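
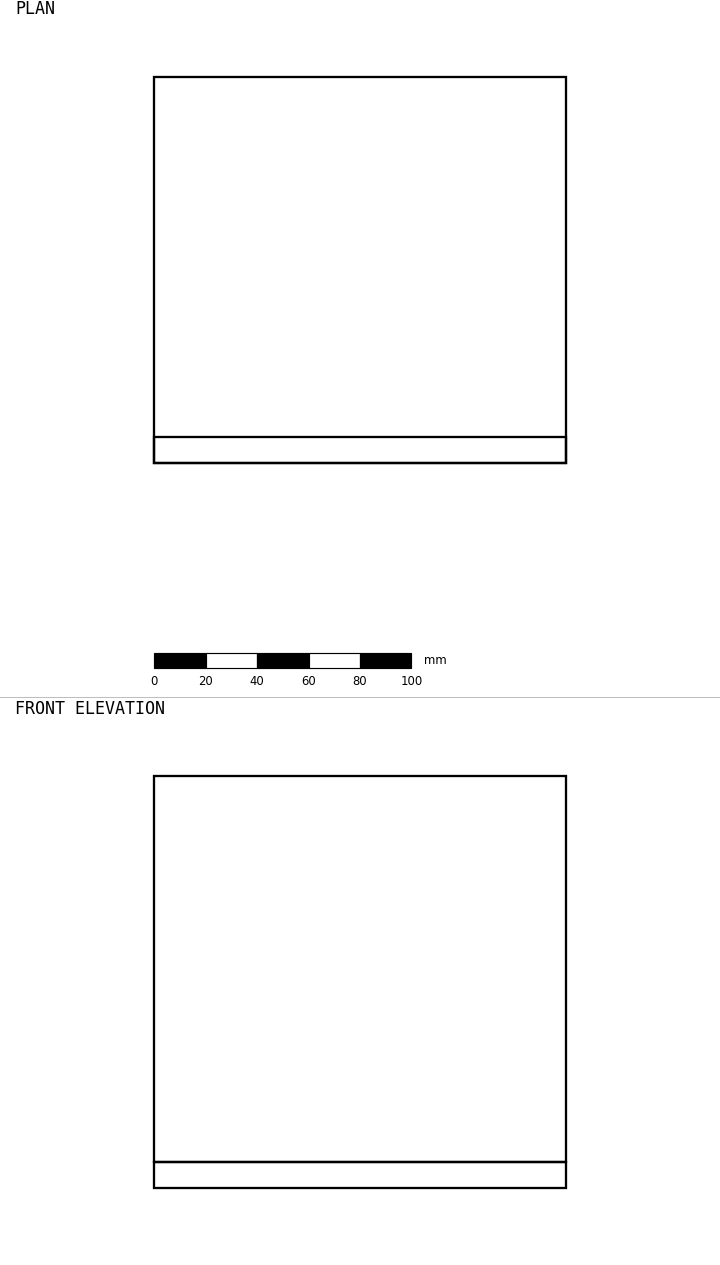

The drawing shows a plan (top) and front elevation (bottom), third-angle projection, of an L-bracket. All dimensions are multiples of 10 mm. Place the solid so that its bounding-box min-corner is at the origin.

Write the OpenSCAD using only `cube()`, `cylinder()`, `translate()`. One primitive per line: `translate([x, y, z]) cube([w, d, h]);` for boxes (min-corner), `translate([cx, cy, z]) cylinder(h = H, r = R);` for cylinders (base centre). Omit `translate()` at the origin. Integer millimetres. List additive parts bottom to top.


cube([160, 150, 10]);
translate([0, 0, 10]) cube([160, 10, 150]);


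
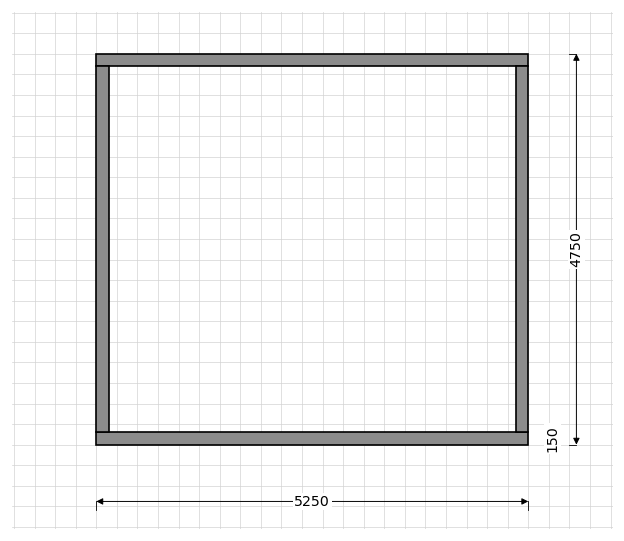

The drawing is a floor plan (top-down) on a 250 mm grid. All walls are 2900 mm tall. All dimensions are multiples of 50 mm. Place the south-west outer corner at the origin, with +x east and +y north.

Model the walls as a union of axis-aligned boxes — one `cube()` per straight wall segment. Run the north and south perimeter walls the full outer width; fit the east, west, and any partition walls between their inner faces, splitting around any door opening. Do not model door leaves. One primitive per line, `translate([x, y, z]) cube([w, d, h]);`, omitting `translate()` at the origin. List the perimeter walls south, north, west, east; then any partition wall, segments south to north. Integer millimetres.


cube([5250, 150, 2900]);
translate([0, 4600, 0]) cube([5250, 150, 2900]);
translate([0, 150, 0]) cube([150, 4450, 2900]);
translate([5100, 150, 0]) cube([150, 4450, 2900]);


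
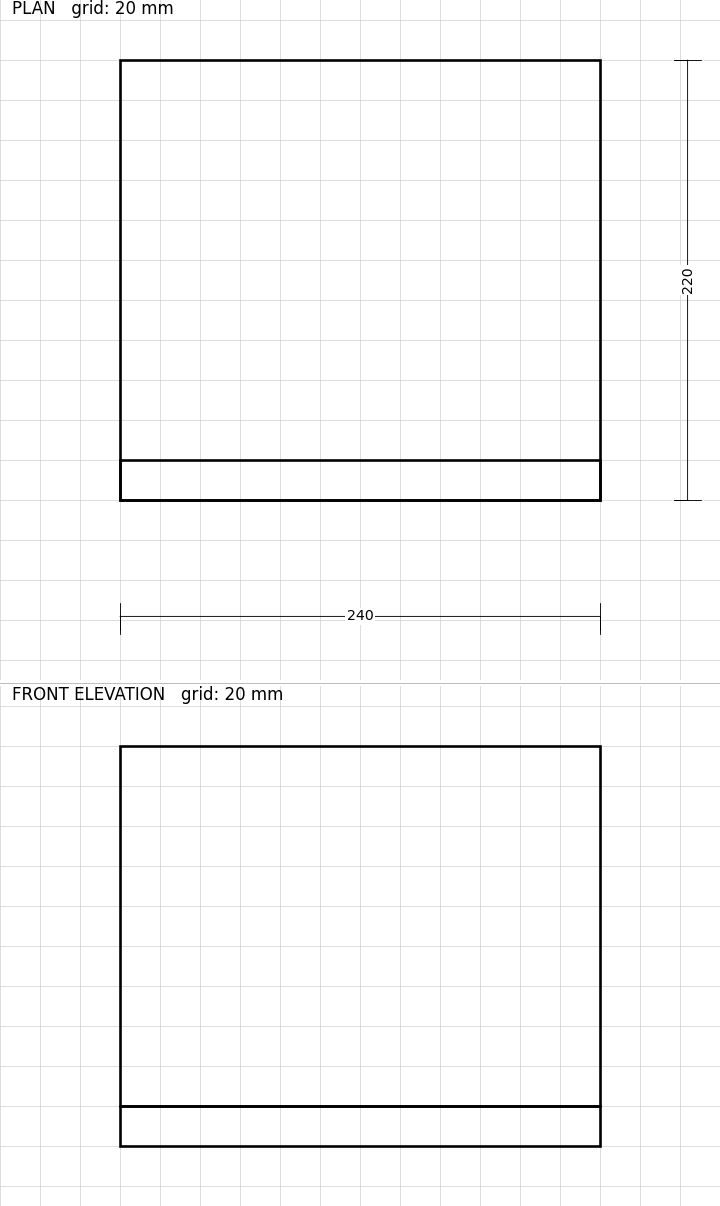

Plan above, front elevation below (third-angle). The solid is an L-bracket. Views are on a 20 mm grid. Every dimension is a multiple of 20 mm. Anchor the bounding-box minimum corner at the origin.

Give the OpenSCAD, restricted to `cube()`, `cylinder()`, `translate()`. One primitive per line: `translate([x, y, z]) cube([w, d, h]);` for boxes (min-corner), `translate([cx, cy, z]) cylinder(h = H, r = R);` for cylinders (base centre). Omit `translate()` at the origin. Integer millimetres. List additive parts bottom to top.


cube([240, 220, 20]);
translate([0, 0, 20]) cube([240, 20, 180]);


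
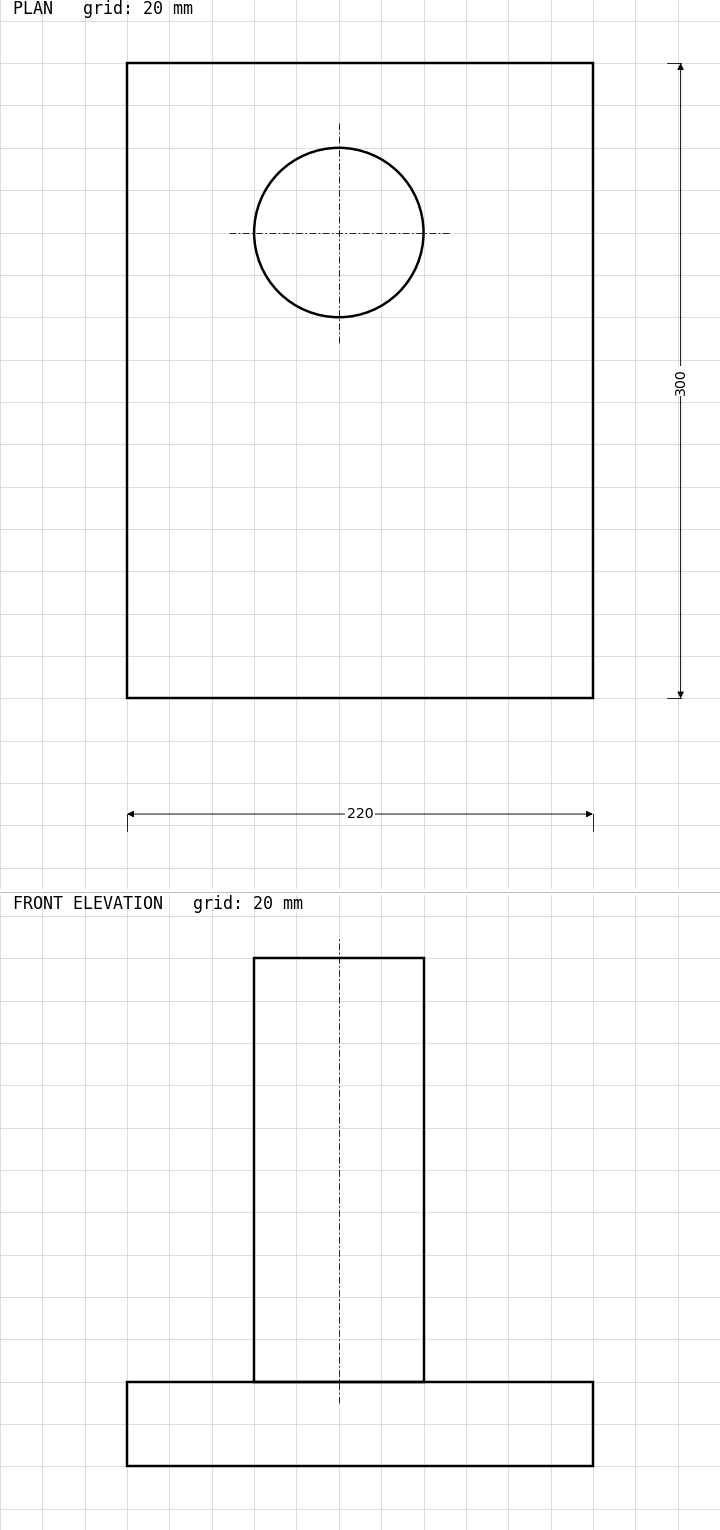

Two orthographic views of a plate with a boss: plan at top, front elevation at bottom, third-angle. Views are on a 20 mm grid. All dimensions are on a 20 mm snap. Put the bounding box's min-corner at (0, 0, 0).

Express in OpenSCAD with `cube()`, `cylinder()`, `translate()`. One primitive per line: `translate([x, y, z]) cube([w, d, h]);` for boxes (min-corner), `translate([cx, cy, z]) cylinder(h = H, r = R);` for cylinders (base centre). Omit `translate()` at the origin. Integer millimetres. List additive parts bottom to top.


cube([220, 300, 40]);
translate([100, 220, 40]) cylinder(h = 200, r = 40);


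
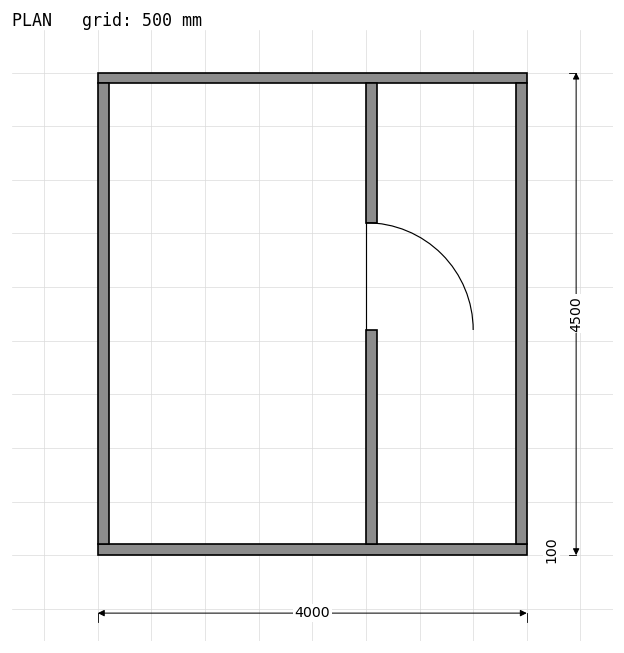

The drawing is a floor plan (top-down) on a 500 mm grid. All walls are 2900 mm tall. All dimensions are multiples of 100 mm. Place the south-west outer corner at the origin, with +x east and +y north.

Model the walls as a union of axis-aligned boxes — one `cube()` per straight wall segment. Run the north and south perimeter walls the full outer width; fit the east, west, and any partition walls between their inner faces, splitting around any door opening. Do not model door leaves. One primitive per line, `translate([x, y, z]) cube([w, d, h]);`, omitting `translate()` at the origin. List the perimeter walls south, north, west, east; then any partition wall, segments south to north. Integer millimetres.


cube([4000, 100, 2900]);
translate([0, 4400, 0]) cube([4000, 100, 2900]);
translate([0, 100, 0]) cube([100, 4300, 2900]);
translate([3900, 100, 0]) cube([100, 4300, 2900]);
translate([2500, 100, 0]) cube([100, 2000, 2900]);
translate([2500, 3100, 0]) cube([100, 1300, 2900]);


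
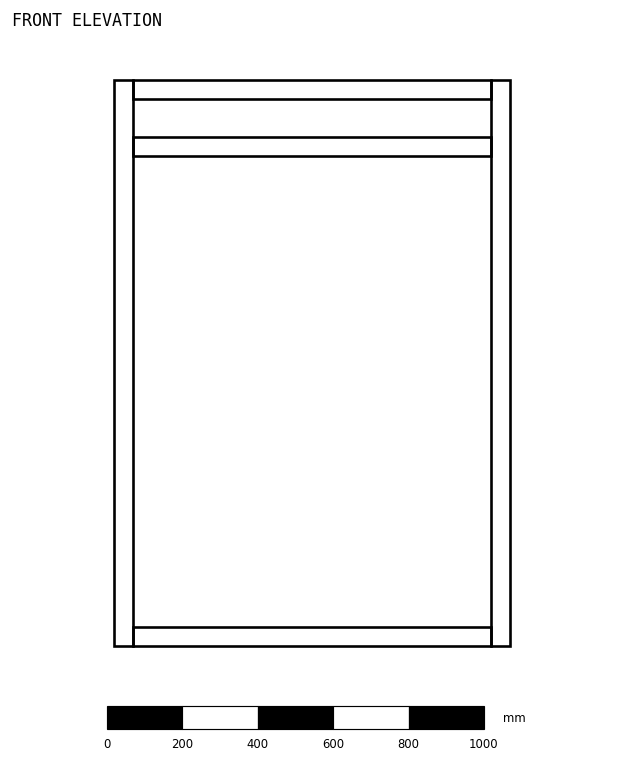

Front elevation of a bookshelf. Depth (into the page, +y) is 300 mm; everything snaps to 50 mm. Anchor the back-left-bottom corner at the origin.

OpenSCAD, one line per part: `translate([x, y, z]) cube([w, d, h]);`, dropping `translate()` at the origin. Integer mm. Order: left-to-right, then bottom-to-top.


cube([50, 300, 1500]);
translate([50, 0, 0]) cube([950, 300, 50]);
translate([50, 0, 1300]) cube([950, 300, 50]);
translate([50, 0, 1450]) cube([950, 300, 50]);
translate([1000, 0, 0]) cube([50, 300, 1500]);


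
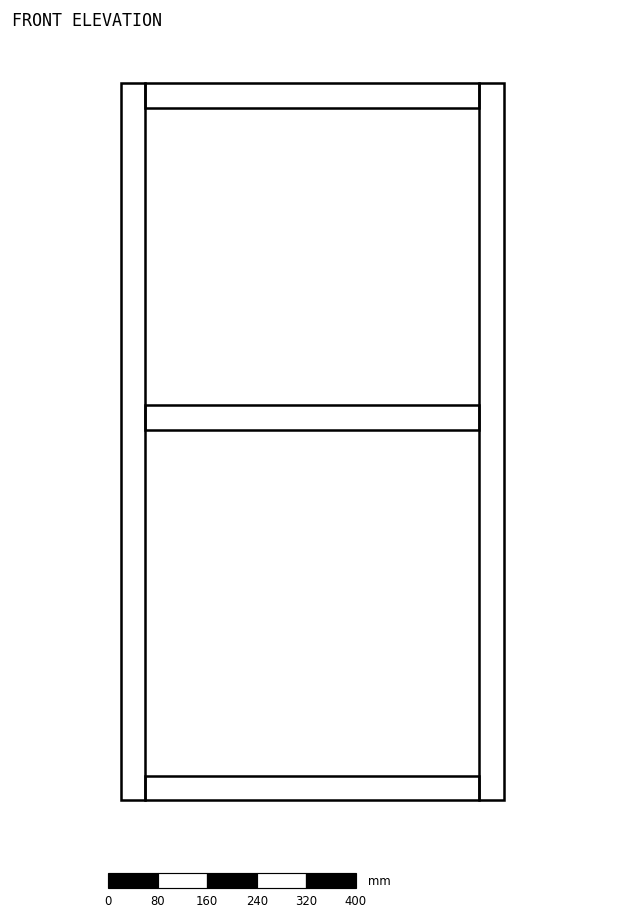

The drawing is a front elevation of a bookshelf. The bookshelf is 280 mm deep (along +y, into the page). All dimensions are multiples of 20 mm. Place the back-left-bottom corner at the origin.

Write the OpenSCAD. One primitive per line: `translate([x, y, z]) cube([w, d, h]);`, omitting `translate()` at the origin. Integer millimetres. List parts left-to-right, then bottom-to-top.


cube([40, 280, 1160]);
translate([40, 0, 0]) cube([540, 280, 40]);
translate([40, 0, 600]) cube([540, 280, 40]);
translate([40, 0, 1120]) cube([540, 280, 40]);
translate([580, 0, 0]) cube([40, 280, 1160]);


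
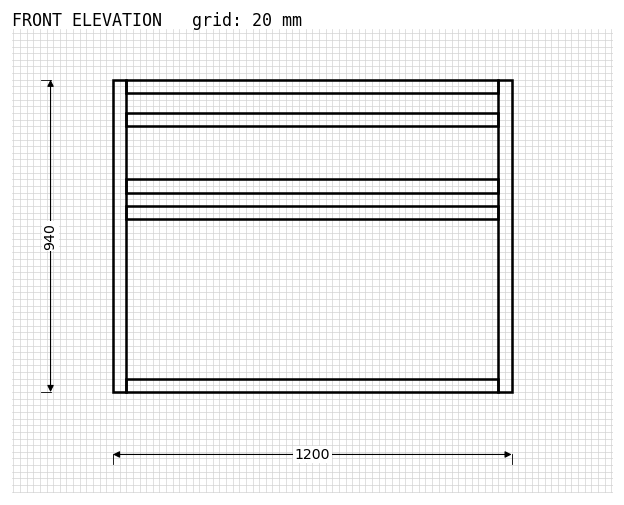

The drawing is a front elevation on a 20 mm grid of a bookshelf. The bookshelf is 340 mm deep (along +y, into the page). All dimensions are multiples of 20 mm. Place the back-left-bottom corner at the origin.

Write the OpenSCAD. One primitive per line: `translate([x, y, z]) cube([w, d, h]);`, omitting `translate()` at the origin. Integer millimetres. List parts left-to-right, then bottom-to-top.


cube([40, 340, 940]);
translate([40, 0, 0]) cube([1120, 340, 40]);
translate([40, 0, 520]) cube([1120, 340, 40]);
translate([40, 0, 600]) cube([1120, 340, 40]);
translate([40, 0, 800]) cube([1120, 340, 40]);
translate([40, 0, 900]) cube([1120, 340, 40]);
translate([1160, 0, 0]) cube([40, 340, 940]);


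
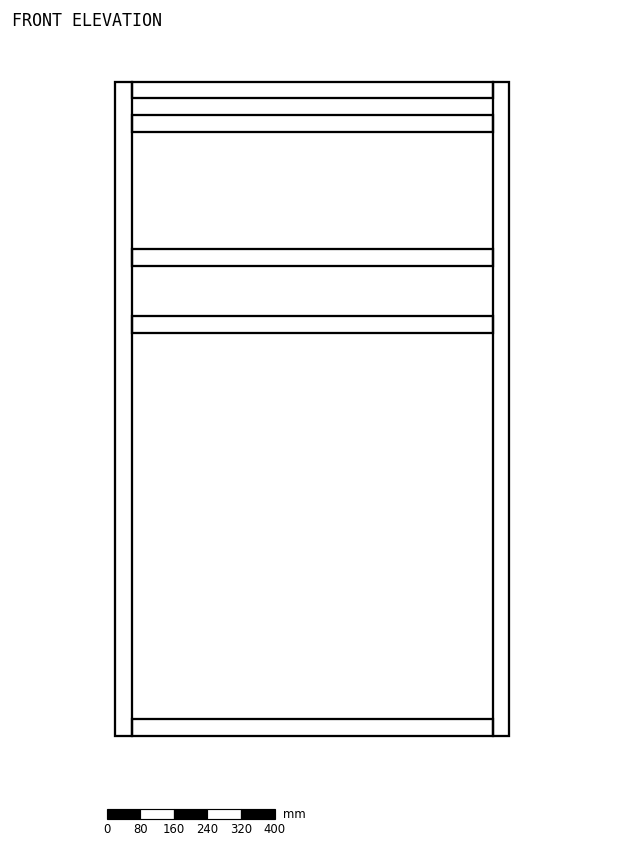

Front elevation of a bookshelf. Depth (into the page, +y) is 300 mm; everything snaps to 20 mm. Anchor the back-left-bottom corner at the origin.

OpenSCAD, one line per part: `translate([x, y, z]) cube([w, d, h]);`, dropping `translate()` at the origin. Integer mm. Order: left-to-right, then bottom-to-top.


cube([40, 300, 1560]);
translate([40, 0, 0]) cube([860, 300, 40]);
translate([40, 0, 960]) cube([860, 300, 40]);
translate([40, 0, 1120]) cube([860, 300, 40]);
translate([40, 0, 1440]) cube([860, 300, 40]);
translate([40, 0, 1520]) cube([860, 300, 40]);
translate([900, 0, 0]) cube([40, 300, 1560]);


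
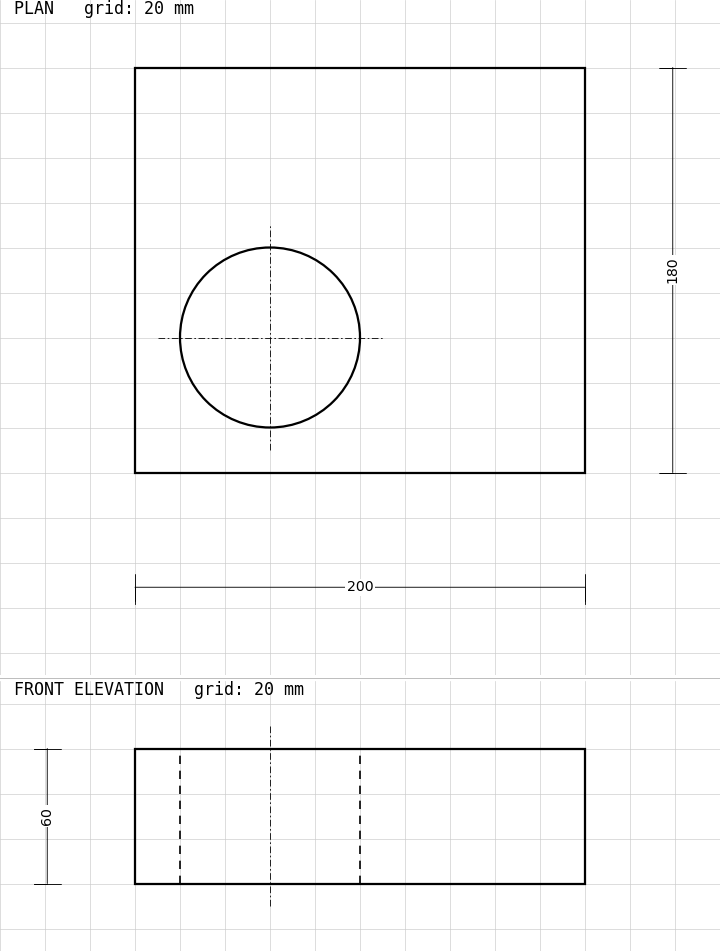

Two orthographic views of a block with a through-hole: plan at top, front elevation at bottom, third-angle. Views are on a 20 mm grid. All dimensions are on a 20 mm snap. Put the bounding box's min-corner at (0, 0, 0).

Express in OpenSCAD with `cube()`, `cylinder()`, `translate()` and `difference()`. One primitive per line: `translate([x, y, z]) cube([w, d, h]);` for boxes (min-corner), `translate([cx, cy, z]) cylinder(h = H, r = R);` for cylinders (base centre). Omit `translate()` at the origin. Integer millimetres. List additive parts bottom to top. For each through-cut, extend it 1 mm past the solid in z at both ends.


difference() {
  cube([200, 180, 60]);
  translate([60, 60, -1]) cylinder(h = 62, r = 40);
}


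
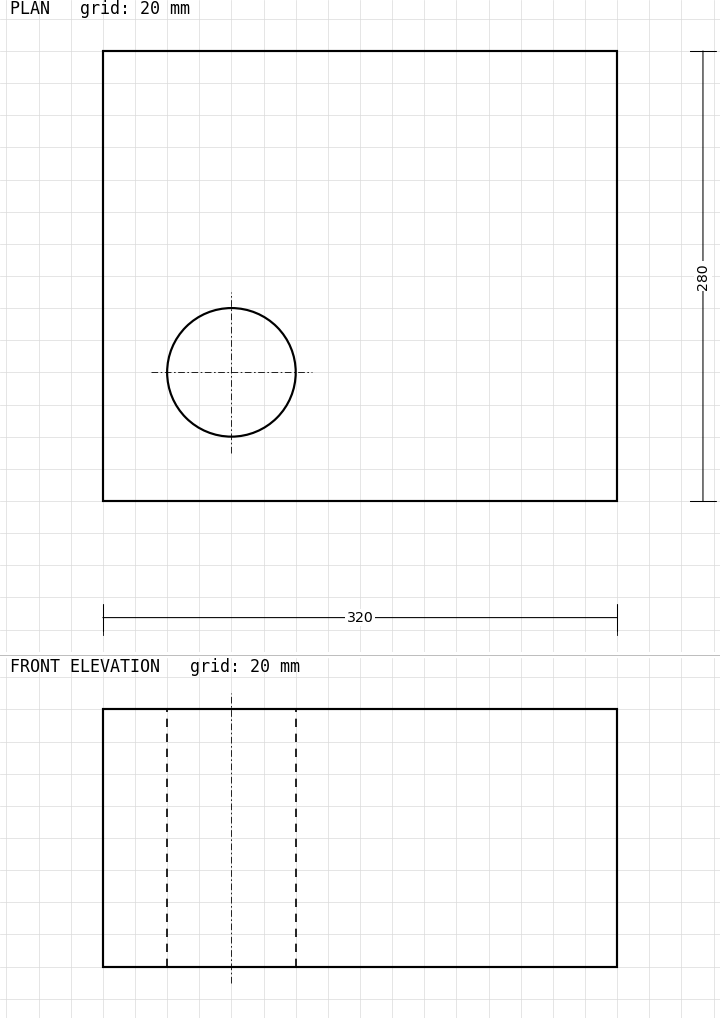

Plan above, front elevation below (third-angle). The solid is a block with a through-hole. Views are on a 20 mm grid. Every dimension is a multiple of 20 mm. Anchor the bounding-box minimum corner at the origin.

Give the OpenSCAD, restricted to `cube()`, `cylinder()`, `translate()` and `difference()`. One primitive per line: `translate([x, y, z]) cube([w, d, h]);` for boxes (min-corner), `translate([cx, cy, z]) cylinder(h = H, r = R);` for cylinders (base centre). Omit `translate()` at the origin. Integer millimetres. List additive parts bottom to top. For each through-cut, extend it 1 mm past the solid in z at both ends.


difference() {
  cube([320, 280, 160]);
  translate([80, 80, -1]) cylinder(h = 162, r = 40);
}


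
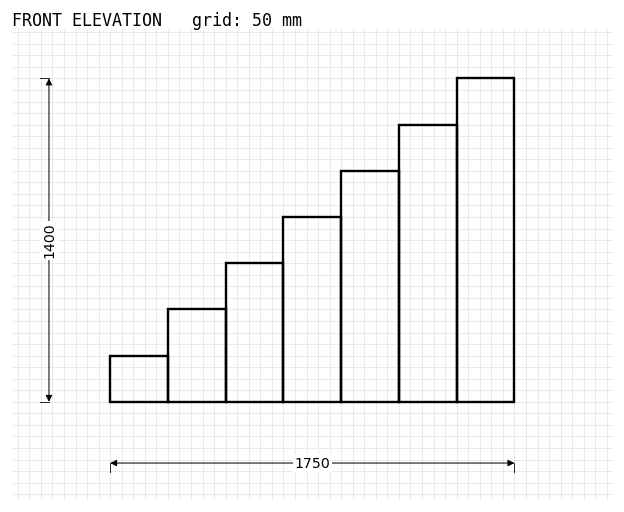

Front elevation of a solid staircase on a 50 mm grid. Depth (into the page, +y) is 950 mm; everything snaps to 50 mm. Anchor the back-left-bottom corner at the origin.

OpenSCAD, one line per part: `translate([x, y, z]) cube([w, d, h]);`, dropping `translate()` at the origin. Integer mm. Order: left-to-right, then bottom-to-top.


cube([250, 950, 200]);
translate([250, 0, 0]) cube([250, 950, 400]);
translate([500, 0, 0]) cube([250, 950, 600]);
translate([750, 0, 0]) cube([250, 950, 800]);
translate([1000, 0, 0]) cube([250, 950, 1000]);
translate([1250, 0, 0]) cube([250, 950, 1200]);
translate([1500, 0, 0]) cube([250, 950, 1400]);


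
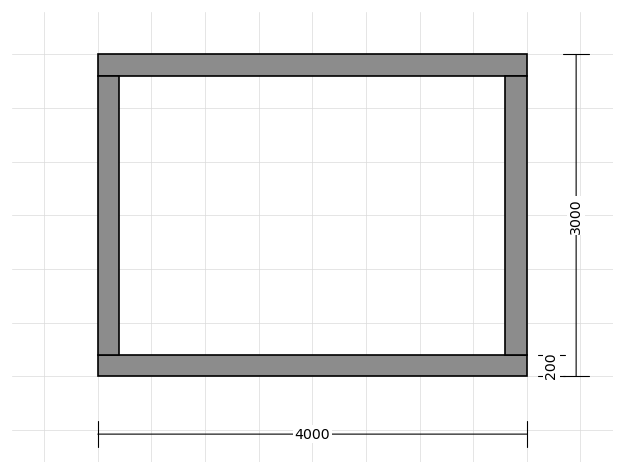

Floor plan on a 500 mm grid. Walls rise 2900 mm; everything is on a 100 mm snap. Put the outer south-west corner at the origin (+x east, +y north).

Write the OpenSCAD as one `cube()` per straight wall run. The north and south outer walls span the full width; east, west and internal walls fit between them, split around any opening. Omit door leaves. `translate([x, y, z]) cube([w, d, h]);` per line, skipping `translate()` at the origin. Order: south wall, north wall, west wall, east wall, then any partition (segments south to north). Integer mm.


cube([4000, 200, 2900]);
translate([0, 2800, 0]) cube([4000, 200, 2900]);
translate([0, 200, 0]) cube([200, 2600, 2900]);
translate([3800, 200, 0]) cube([200, 2600, 2900]);


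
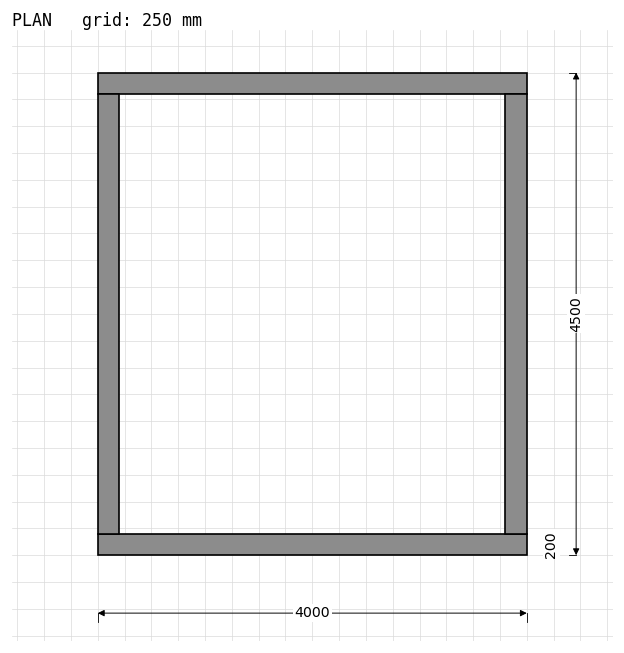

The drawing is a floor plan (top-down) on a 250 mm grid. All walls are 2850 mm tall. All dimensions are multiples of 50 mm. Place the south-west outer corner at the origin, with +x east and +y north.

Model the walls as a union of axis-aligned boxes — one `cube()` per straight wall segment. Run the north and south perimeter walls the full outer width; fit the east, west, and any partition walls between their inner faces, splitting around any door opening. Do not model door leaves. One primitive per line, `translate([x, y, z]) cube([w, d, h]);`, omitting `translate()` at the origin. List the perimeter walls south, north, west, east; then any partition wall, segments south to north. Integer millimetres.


cube([4000, 200, 2850]);
translate([0, 4300, 0]) cube([4000, 200, 2850]);
translate([0, 200, 0]) cube([200, 4100, 2850]);
translate([3800, 200, 0]) cube([200, 4100, 2850]);


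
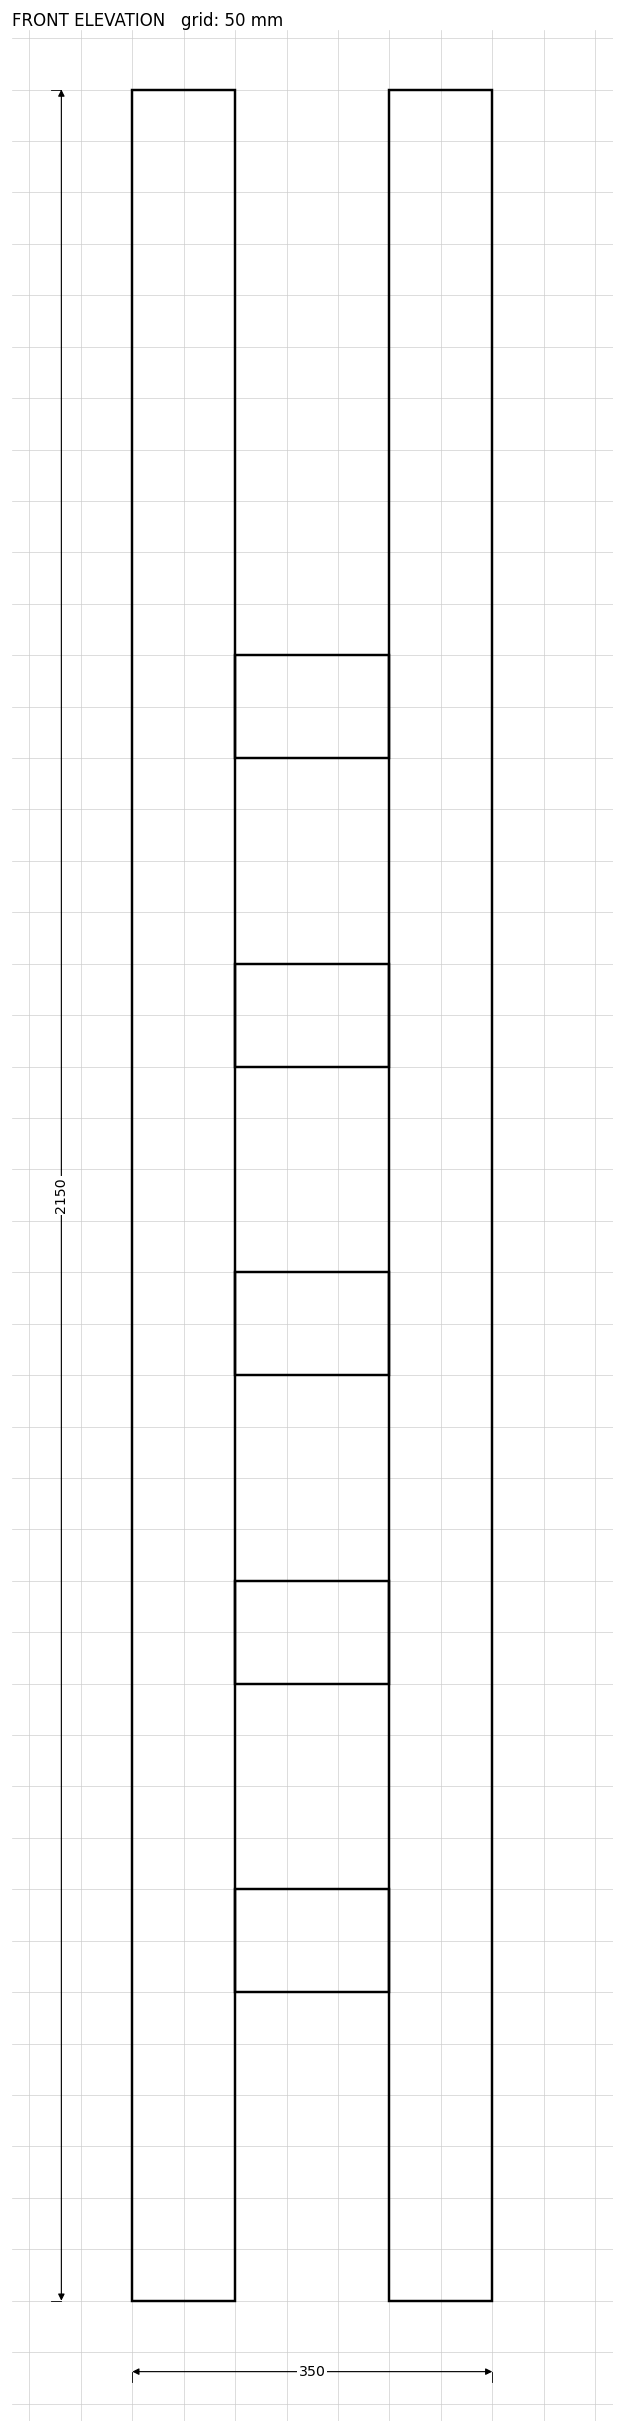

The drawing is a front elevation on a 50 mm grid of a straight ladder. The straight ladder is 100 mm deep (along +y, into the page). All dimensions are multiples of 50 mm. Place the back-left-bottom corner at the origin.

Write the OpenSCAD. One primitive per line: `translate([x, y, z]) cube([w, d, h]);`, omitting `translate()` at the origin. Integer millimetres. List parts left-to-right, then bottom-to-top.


cube([100, 100, 2150]);
translate([100, 0, 300]) cube([150, 100, 100]);
translate([100, 0, 600]) cube([150, 100, 100]);
translate([100, 0, 900]) cube([150, 100, 100]);
translate([100, 0, 1200]) cube([150, 100, 100]);
translate([100, 0, 1500]) cube([150, 100, 100]);
translate([250, 0, 0]) cube([100, 100, 2150]);


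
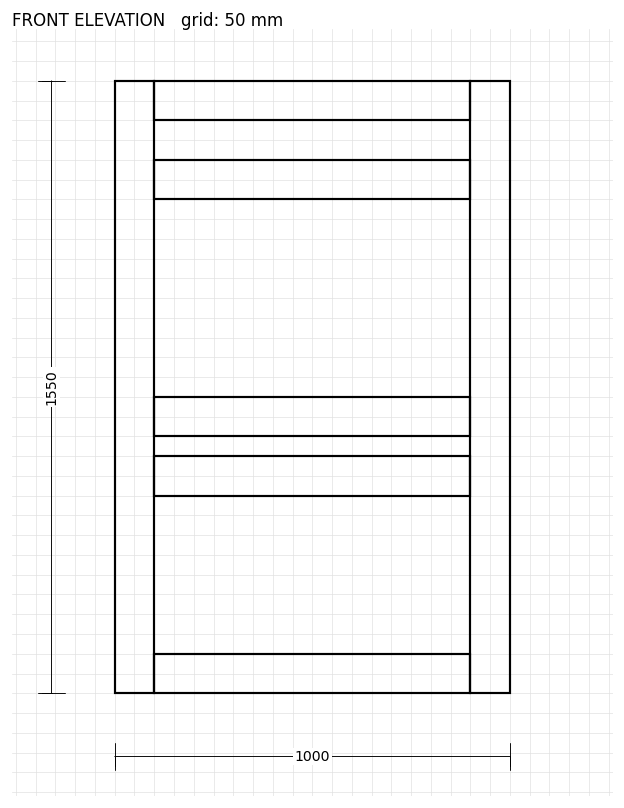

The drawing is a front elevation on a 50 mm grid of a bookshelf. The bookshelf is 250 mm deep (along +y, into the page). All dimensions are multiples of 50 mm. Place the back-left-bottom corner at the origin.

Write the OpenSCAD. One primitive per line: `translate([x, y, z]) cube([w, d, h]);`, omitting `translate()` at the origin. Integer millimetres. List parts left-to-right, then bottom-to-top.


cube([100, 250, 1550]);
translate([100, 0, 0]) cube([800, 250, 100]);
translate([100, 0, 500]) cube([800, 250, 100]);
translate([100, 0, 650]) cube([800, 250, 100]);
translate([100, 0, 1250]) cube([800, 250, 100]);
translate([100, 0, 1450]) cube([800, 250, 100]);
translate([900, 0, 0]) cube([100, 250, 1550]);


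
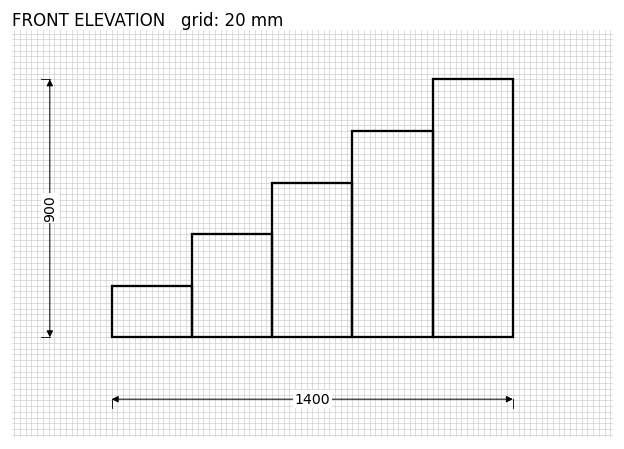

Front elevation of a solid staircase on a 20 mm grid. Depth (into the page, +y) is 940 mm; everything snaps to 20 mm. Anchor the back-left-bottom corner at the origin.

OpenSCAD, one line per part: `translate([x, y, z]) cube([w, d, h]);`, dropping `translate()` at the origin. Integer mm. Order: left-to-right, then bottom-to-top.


cube([280, 940, 180]);
translate([280, 0, 0]) cube([280, 940, 360]);
translate([560, 0, 0]) cube([280, 940, 540]);
translate([840, 0, 0]) cube([280, 940, 720]);
translate([1120, 0, 0]) cube([280, 940, 900]);


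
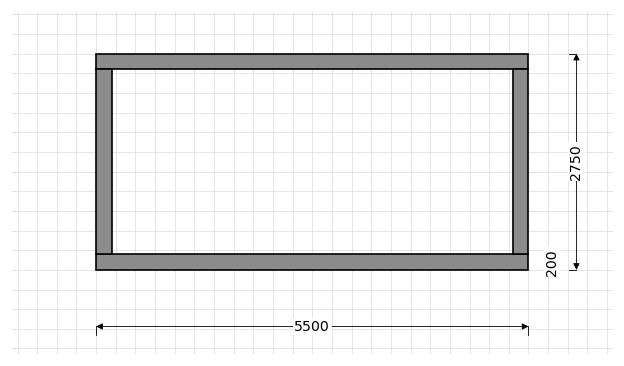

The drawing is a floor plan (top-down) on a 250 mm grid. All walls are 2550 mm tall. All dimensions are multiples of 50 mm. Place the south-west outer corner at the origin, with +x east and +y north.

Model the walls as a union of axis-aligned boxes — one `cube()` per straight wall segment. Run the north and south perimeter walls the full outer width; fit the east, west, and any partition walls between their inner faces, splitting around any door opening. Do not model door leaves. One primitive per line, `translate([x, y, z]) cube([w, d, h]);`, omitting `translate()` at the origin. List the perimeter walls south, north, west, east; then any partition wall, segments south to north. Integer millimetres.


cube([5500, 200, 2550]);
translate([0, 2550, 0]) cube([5500, 200, 2550]);
translate([0, 200, 0]) cube([200, 2350, 2550]);
translate([5300, 200, 0]) cube([200, 2350, 2550]);


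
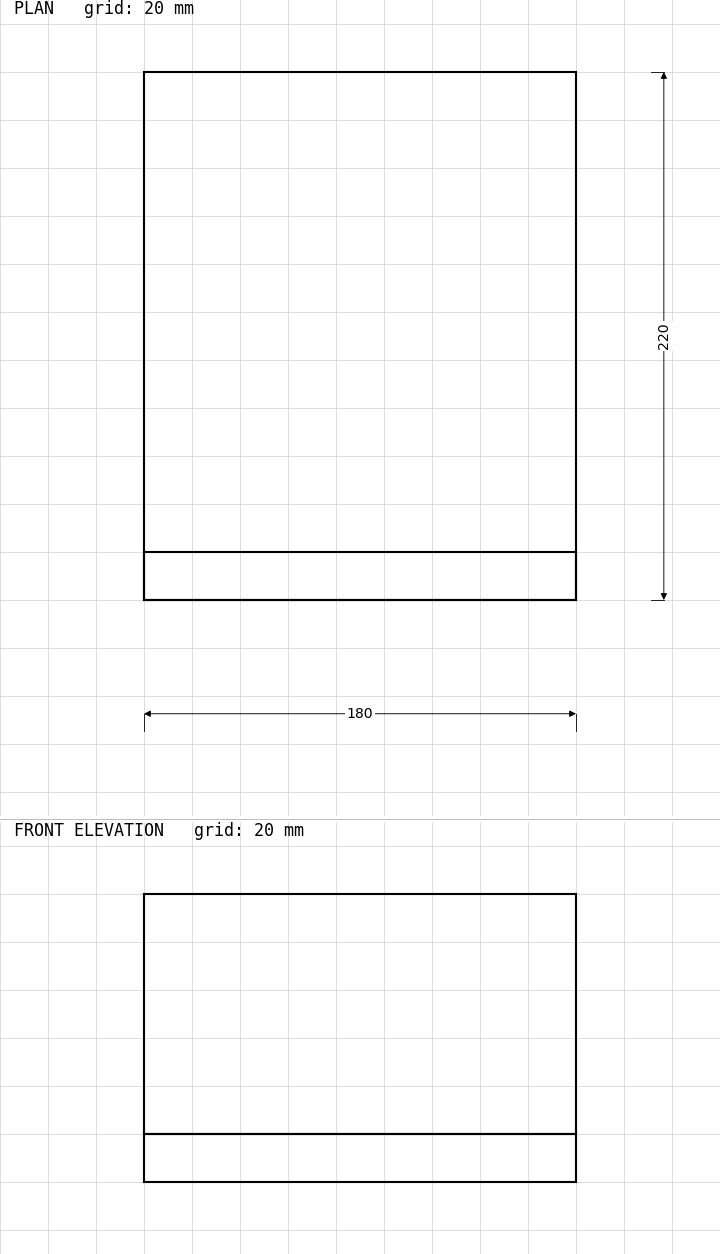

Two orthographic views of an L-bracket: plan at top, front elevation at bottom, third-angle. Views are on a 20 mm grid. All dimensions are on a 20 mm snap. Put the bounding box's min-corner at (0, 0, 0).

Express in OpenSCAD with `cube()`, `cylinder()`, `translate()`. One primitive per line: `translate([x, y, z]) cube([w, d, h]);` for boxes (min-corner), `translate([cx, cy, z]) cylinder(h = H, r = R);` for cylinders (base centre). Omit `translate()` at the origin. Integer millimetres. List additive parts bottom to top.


cube([180, 220, 20]);
translate([0, 0, 20]) cube([180, 20, 100]);


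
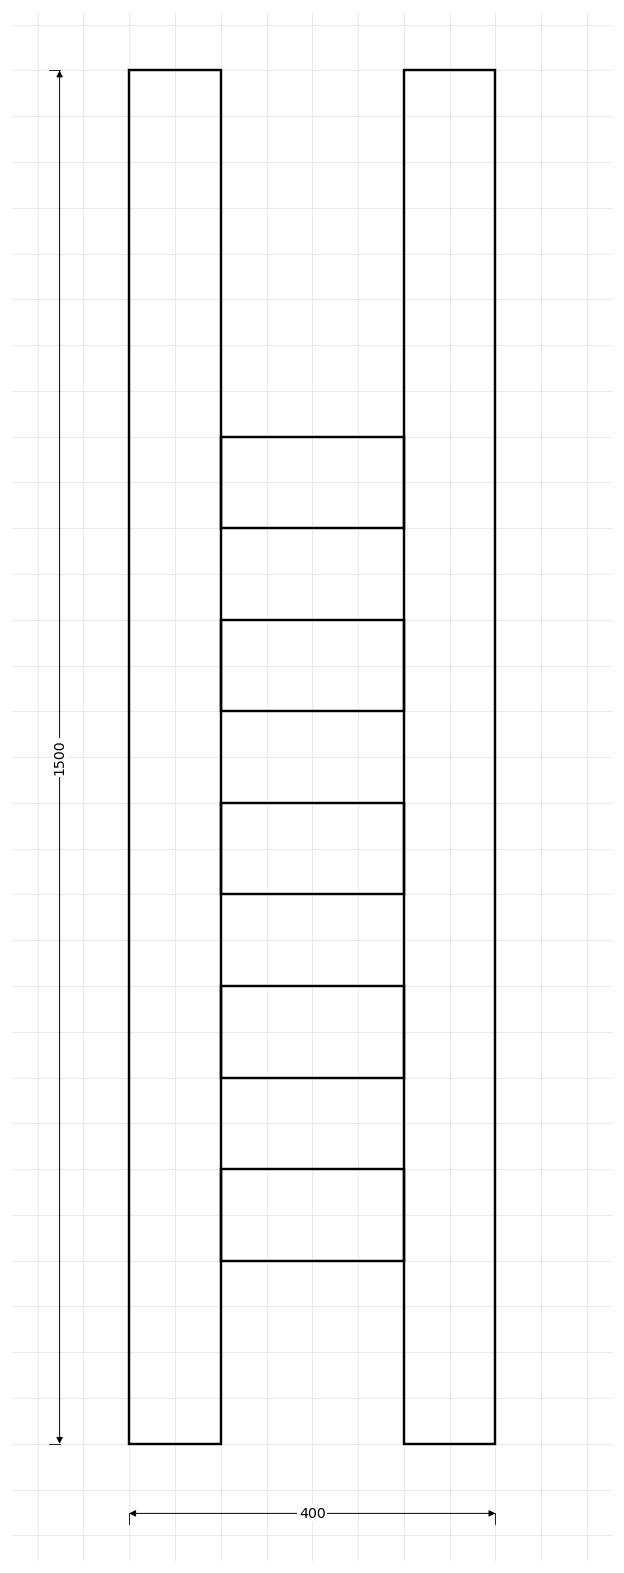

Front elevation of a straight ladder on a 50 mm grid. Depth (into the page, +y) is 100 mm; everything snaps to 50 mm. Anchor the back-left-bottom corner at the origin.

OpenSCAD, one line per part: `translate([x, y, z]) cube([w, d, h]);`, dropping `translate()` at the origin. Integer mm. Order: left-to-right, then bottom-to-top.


cube([100, 100, 1500]);
translate([100, 0, 200]) cube([200, 100, 100]);
translate([100, 0, 400]) cube([200, 100, 100]);
translate([100, 0, 600]) cube([200, 100, 100]);
translate([100, 0, 800]) cube([200, 100, 100]);
translate([100, 0, 1000]) cube([200, 100, 100]);
translate([300, 0, 0]) cube([100, 100, 1500]);


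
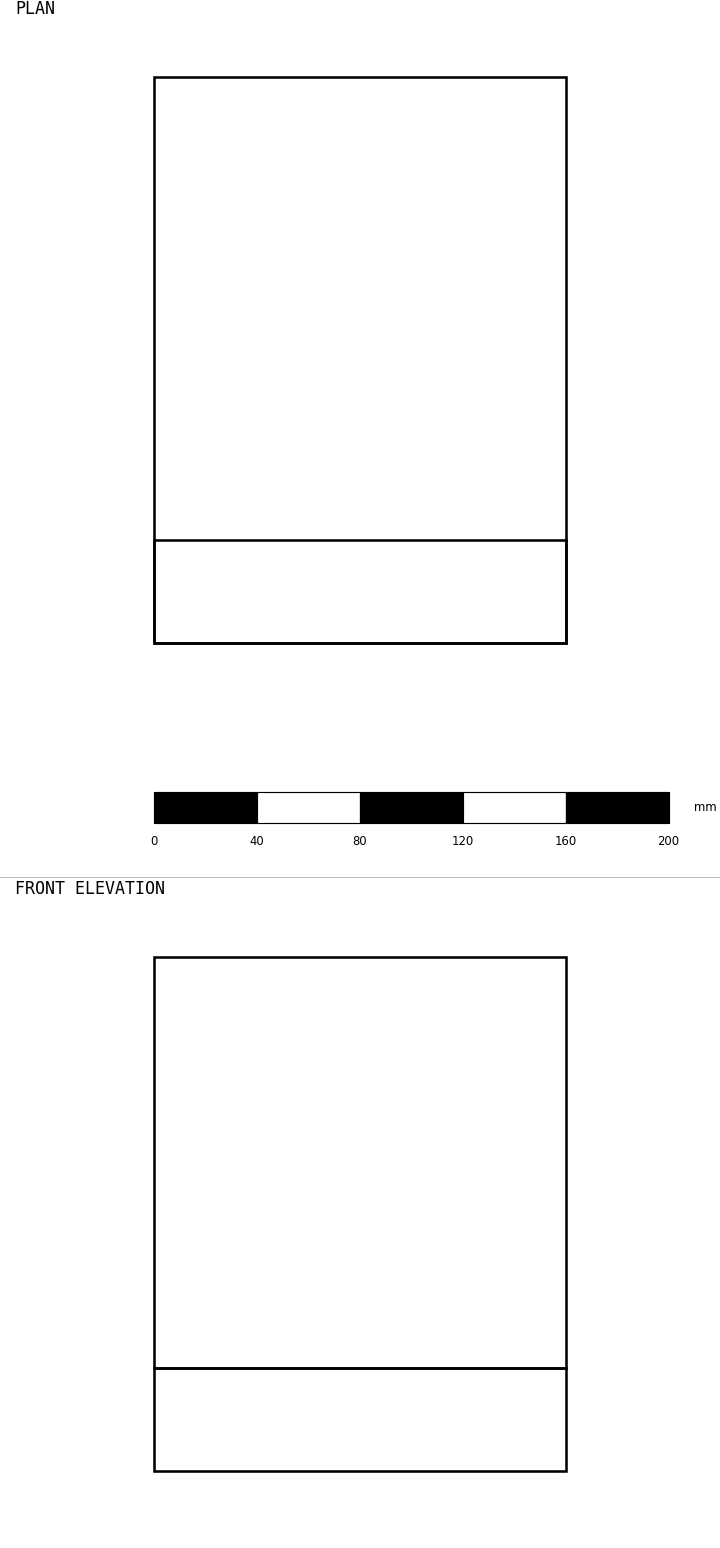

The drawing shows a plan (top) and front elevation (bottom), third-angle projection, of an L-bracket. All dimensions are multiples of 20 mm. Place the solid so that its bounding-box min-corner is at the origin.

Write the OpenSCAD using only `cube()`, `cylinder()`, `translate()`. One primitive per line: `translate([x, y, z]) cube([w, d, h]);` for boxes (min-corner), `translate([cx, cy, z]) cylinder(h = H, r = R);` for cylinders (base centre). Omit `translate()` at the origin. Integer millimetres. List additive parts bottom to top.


cube([160, 220, 40]);
translate([0, 0, 40]) cube([160, 40, 160]);


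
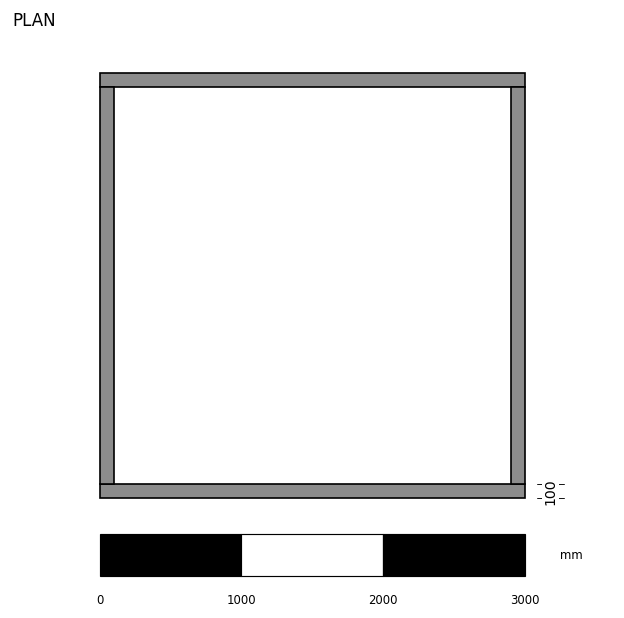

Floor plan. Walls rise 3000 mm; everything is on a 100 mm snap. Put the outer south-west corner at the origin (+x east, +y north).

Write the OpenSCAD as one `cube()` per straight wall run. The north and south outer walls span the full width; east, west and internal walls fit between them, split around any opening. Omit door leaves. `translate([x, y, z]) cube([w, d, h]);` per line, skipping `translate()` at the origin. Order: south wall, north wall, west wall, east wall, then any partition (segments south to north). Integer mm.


cube([3000, 100, 3000]);
translate([0, 2900, 0]) cube([3000, 100, 3000]);
translate([0, 100, 0]) cube([100, 2800, 3000]);
translate([2900, 100, 0]) cube([100, 2800, 3000]);


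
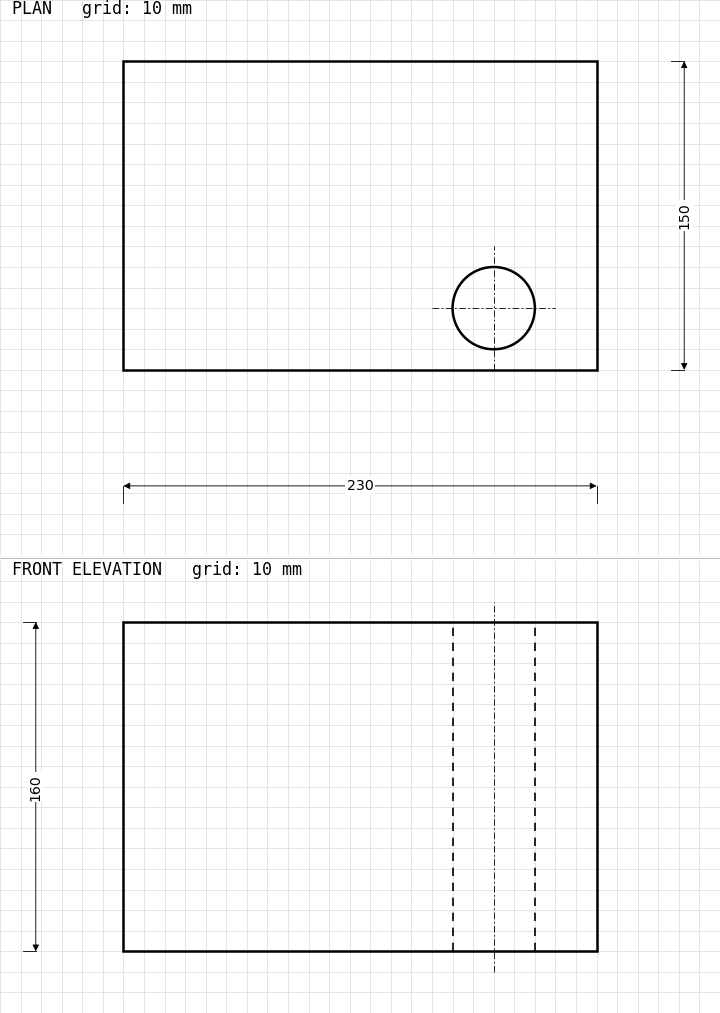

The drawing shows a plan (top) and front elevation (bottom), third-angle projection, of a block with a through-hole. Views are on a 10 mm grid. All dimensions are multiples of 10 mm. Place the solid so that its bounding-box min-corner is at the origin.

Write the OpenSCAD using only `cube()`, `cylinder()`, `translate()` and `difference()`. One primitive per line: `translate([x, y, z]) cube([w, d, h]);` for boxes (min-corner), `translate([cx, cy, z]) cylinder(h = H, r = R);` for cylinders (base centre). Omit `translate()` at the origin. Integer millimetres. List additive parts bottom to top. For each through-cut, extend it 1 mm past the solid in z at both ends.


difference() {
  cube([230, 150, 160]);
  translate([180, 30, -1]) cylinder(h = 162, r = 20);
}


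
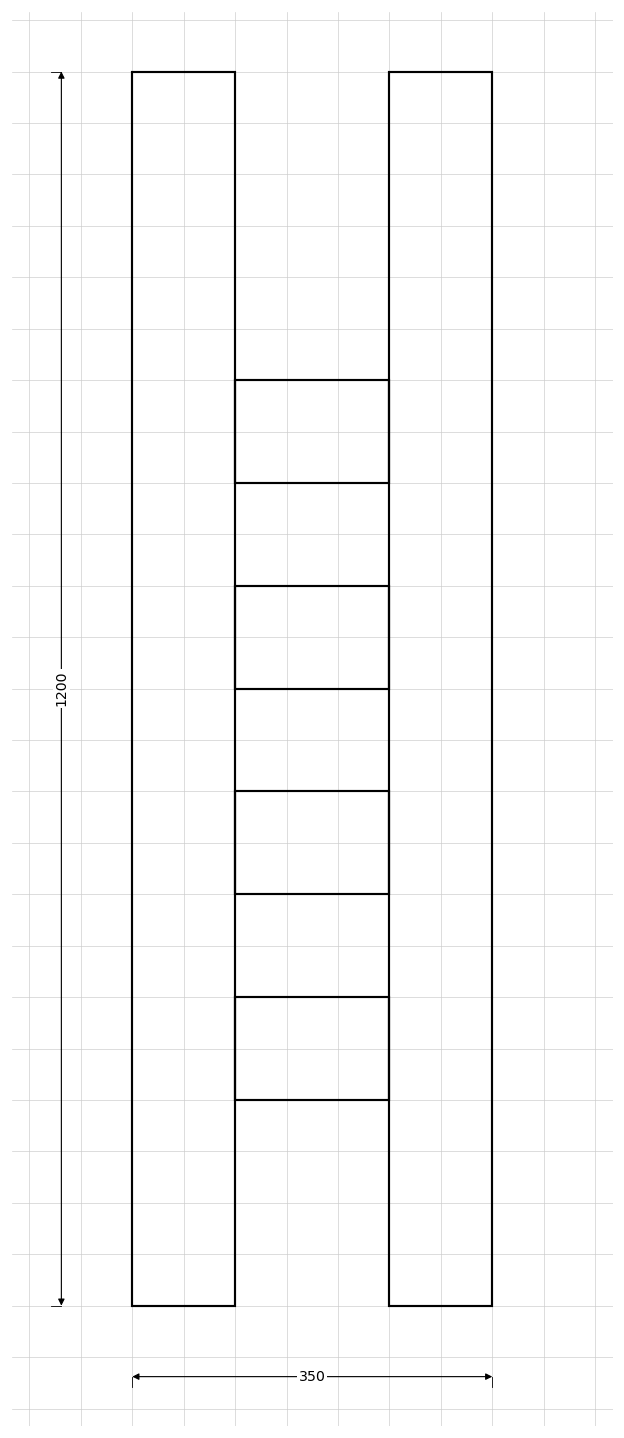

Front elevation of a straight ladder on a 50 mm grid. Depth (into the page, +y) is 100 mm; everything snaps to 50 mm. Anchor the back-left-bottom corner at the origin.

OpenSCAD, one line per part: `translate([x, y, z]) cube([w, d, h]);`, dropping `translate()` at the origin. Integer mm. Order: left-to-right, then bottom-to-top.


cube([100, 100, 1200]);
translate([100, 0, 200]) cube([150, 100, 100]);
translate([100, 0, 400]) cube([150, 100, 100]);
translate([100, 0, 600]) cube([150, 100, 100]);
translate([100, 0, 800]) cube([150, 100, 100]);
translate([250, 0, 0]) cube([100, 100, 1200]);


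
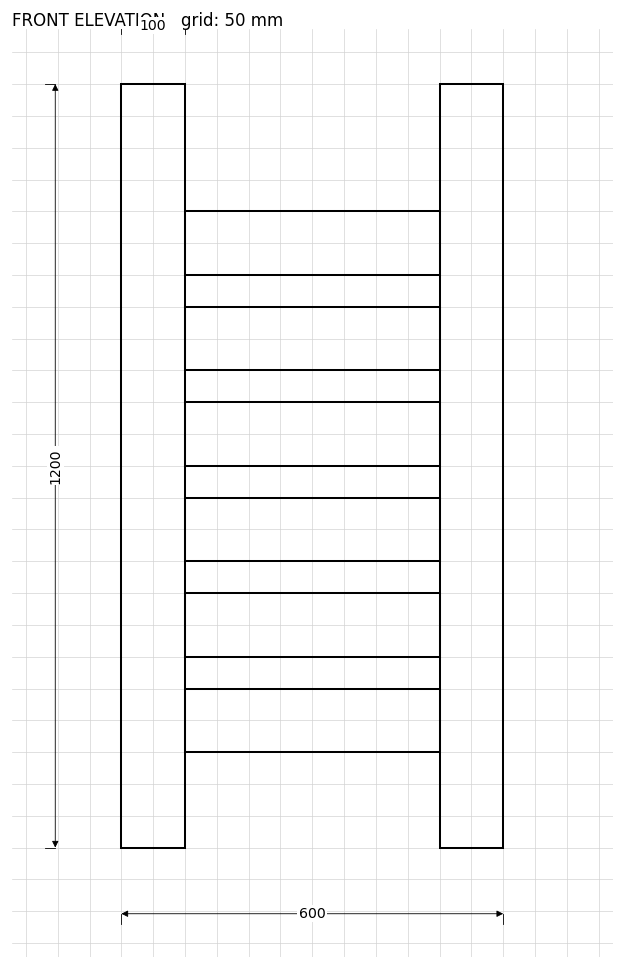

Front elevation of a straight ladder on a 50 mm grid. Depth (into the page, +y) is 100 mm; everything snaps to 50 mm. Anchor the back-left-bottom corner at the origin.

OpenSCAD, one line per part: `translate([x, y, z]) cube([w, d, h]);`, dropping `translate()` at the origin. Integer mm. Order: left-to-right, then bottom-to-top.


cube([100, 100, 1200]);
translate([100, 0, 150]) cube([400, 100, 100]);
translate([100, 0, 300]) cube([400, 100, 100]);
translate([100, 0, 450]) cube([400, 100, 100]);
translate([100, 0, 600]) cube([400, 100, 100]);
translate([100, 0, 750]) cube([400, 100, 100]);
translate([100, 0, 900]) cube([400, 100, 100]);
translate([500, 0, 0]) cube([100, 100, 1200]);


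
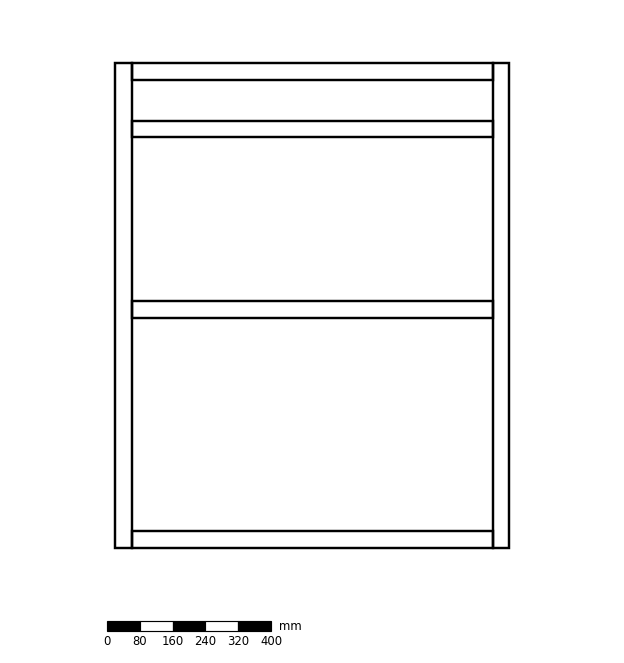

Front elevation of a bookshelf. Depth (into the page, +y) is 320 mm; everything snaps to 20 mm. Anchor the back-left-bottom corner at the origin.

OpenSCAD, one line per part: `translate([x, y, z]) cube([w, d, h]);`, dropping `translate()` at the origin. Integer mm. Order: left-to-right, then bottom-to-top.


cube([40, 320, 1180]);
translate([40, 0, 0]) cube([880, 320, 40]);
translate([40, 0, 560]) cube([880, 320, 40]);
translate([40, 0, 1000]) cube([880, 320, 40]);
translate([40, 0, 1140]) cube([880, 320, 40]);
translate([920, 0, 0]) cube([40, 320, 1180]);


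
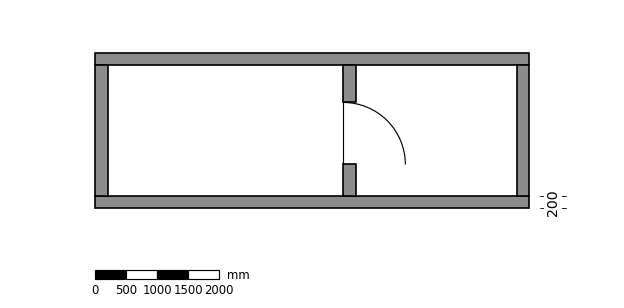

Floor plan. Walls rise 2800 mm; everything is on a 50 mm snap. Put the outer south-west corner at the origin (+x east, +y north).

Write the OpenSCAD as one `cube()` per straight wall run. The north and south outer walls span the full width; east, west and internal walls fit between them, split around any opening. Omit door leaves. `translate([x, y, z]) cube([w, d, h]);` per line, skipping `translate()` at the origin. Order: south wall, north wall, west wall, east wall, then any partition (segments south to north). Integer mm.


cube([7000, 200, 2800]);
translate([0, 2300, 0]) cube([7000, 200, 2800]);
translate([0, 200, 0]) cube([200, 2100, 2800]);
translate([6800, 200, 0]) cube([200, 2100, 2800]);
translate([4000, 200, 0]) cube([200, 500, 2800]);
translate([4000, 1700, 0]) cube([200, 600, 2800]);


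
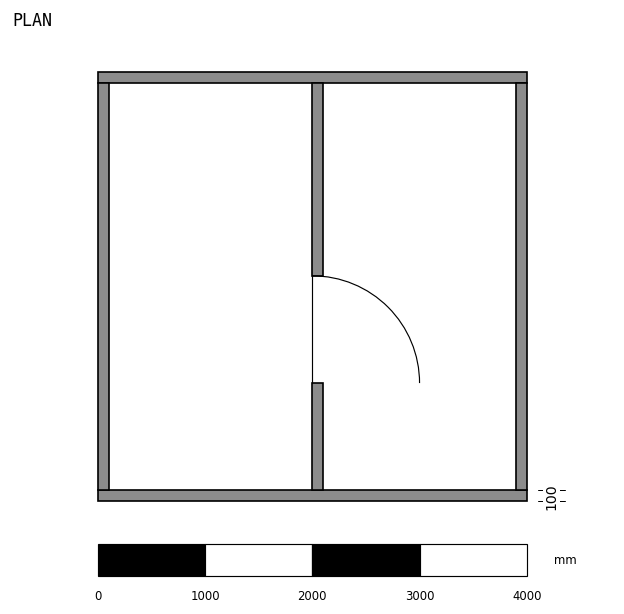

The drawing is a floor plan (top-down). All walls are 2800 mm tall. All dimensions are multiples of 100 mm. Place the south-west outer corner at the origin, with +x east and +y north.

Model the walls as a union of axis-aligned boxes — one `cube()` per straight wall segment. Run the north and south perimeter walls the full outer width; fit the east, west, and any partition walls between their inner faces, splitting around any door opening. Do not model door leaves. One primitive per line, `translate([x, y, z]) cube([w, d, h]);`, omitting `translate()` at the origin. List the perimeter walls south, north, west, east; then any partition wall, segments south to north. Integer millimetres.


cube([4000, 100, 2800]);
translate([0, 3900, 0]) cube([4000, 100, 2800]);
translate([0, 100, 0]) cube([100, 3800, 2800]);
translate([3900, 100, 0]) cube([100, 3800, 2800]);
translate([2000, 100, 0]) cube([100, 1000, 2800]);
translate([2000, 2100, 0]) cube([100, 1800, 2800]);


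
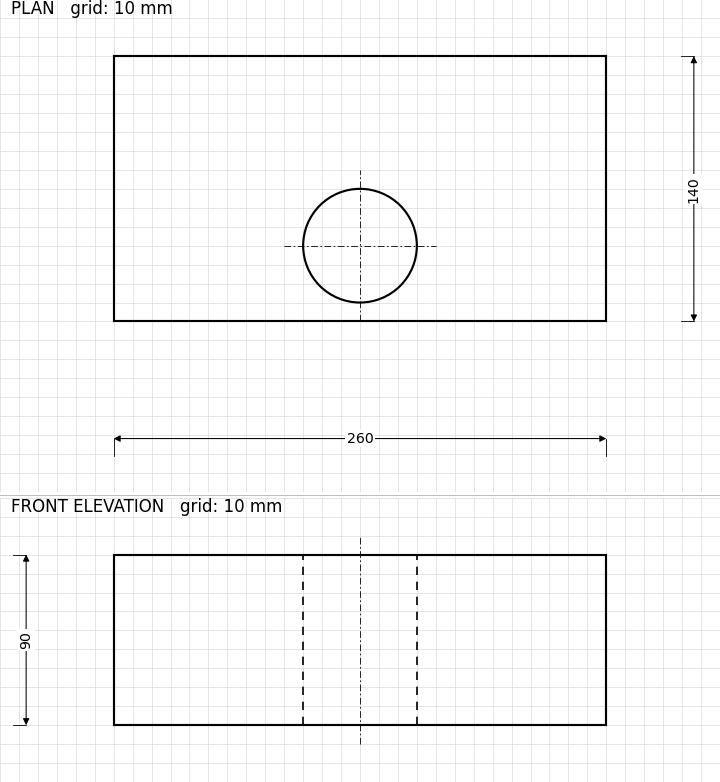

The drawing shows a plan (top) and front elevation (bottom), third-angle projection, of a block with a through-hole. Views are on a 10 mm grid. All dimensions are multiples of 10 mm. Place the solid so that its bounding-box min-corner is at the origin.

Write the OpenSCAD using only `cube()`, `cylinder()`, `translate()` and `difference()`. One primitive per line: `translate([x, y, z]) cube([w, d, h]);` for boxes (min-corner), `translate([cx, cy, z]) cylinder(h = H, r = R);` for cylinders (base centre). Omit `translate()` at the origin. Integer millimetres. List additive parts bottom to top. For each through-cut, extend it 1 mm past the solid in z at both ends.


difference() {
  cube([260, 140, 90]);
  translate([130, 40, -1]) cylinder(h = 92, r = 30);
}


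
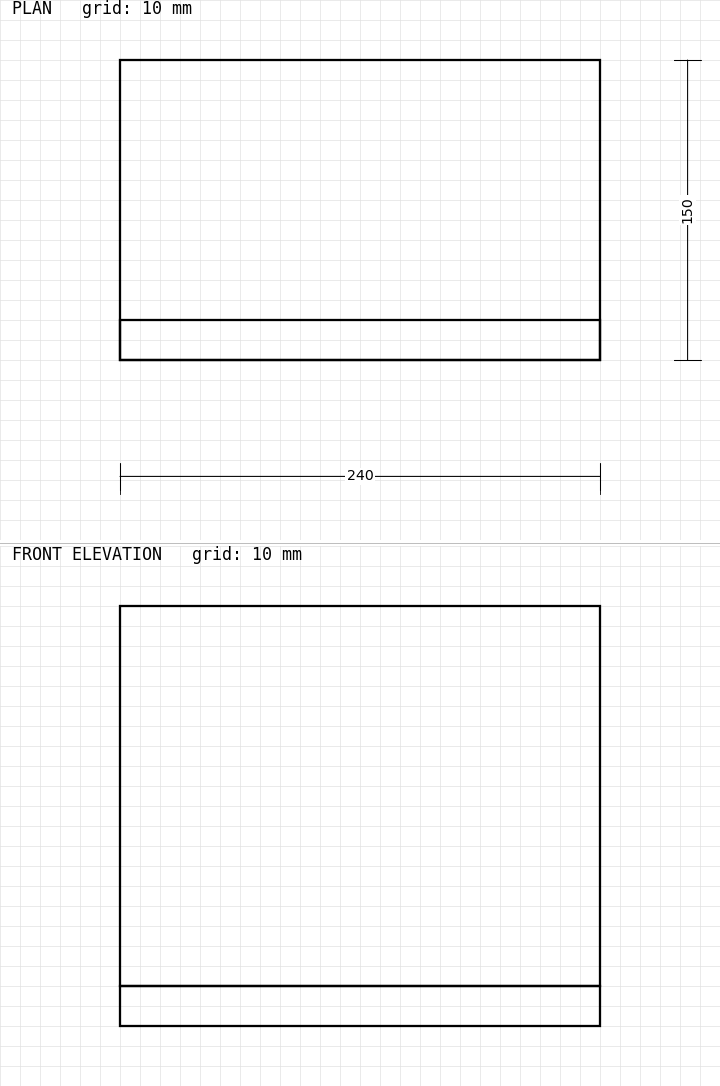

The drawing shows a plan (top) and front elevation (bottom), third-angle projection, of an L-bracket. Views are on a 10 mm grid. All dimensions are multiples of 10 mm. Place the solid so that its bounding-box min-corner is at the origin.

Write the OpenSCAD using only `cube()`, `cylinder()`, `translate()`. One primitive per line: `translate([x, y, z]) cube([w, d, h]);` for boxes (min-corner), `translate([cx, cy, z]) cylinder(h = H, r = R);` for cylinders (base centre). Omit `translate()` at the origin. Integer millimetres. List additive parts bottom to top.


cube([240, 150, 20]);
translate([0, 0, 20]) cube([240, 20, 190]);


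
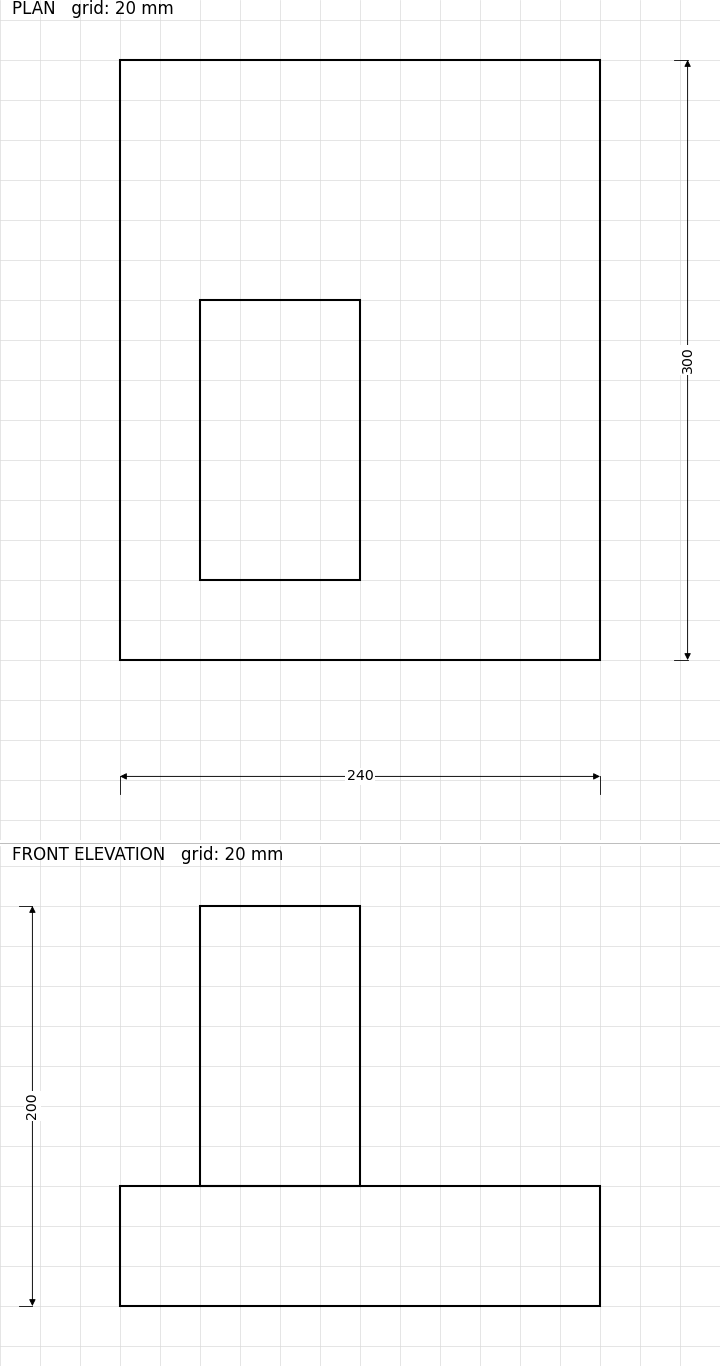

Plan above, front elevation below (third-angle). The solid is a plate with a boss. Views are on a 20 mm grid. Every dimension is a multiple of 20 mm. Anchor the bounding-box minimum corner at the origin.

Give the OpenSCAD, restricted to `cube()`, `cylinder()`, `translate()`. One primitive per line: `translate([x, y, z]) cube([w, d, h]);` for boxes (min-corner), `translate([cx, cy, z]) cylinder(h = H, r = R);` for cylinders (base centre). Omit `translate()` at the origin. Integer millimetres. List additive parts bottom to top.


cube([240, 300, 60]);
translate([40, 40, 60]) cube([80, 140, 140]);


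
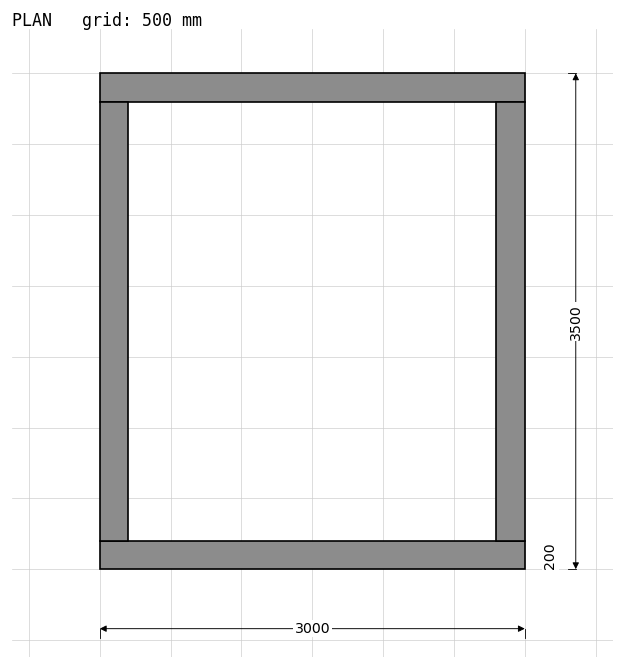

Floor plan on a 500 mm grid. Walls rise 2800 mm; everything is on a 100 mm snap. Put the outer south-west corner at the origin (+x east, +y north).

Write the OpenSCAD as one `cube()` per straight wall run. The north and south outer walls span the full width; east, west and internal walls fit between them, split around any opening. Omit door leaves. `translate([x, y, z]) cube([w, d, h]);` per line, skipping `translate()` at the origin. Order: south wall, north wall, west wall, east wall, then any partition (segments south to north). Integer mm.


cube([3000, 200, 2800]);
translate([0, 3300, 0]) cube([3000, 200, 2800]);
translate([0, 200, 0]) cube([200, 3100, 2800]);
translate([2800, 200, 0]) cube([200, 3100, 2800]);


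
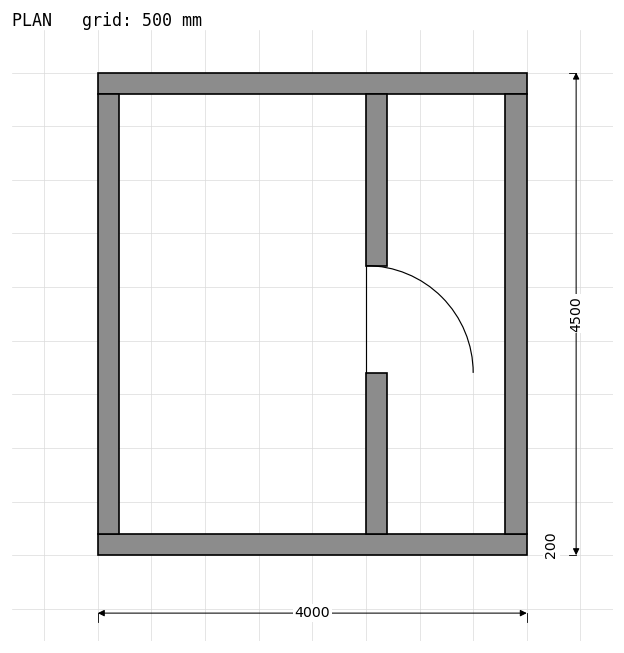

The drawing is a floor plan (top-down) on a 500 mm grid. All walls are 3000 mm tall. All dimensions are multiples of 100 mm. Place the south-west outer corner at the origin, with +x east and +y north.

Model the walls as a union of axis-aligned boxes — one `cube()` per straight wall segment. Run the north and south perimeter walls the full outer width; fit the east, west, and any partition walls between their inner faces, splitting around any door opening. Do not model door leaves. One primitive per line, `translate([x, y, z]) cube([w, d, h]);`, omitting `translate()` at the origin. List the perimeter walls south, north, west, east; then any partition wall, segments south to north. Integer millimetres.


cube([4000, 200, 3000]);
translate([0, 4300, 0]) cube([4000, 200, 3000]);
translate([0, 200, 0]) cube([200, 4100, 3000]);
translate([3800, 200, 0]) cube([200, 4100, 3000]);
translate([2500, 200, 0]) cube([200, 1500, 3000]);
translate([2500, 2700, 0]) cube([200, 1600, 3000]);


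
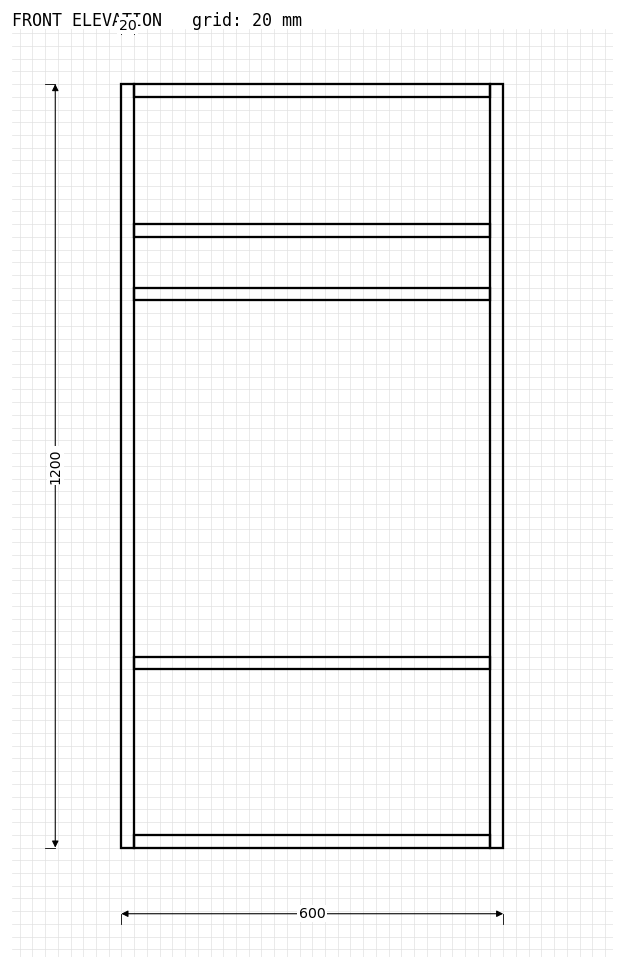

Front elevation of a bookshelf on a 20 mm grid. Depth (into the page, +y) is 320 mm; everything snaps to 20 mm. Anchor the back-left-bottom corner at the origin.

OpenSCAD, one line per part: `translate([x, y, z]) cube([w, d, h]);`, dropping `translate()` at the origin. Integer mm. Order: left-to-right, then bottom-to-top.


cube([20, 320, 1200]);
translate([20, 0, 0]) cube([560, 320, 20]);
translate([20, 0, 280]) cube([560, 320, 20]);
translate([20, 0, 860]) cube([560, 320, 20]);
translate([20, 0, 960]) cube([560, 320, 20]);
translate([20, 0, 1180]) cube([560, 320, 20]);
translate([580, 0, 0]) cube([20, 320, 1200]);


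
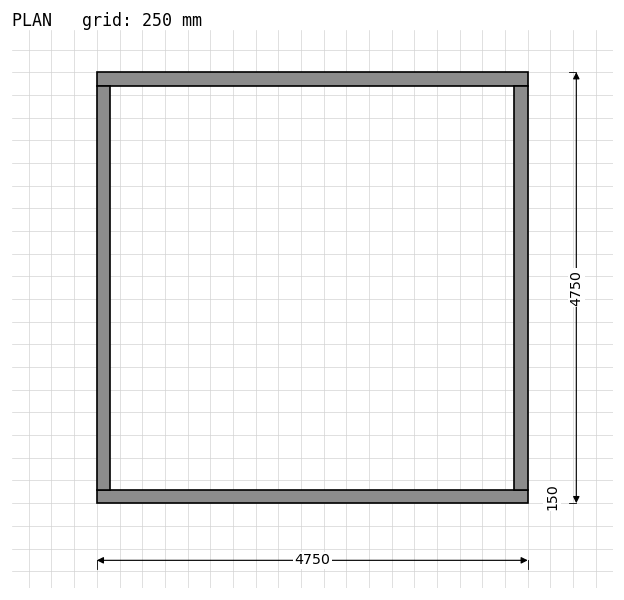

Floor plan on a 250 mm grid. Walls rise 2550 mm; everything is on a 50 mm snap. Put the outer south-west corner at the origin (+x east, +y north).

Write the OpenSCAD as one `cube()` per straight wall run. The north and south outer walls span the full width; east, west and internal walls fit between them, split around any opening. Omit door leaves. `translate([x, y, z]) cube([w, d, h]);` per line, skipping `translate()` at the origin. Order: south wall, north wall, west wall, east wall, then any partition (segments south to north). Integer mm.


cube([4750, 150, 2550]);
translate([0, 4600, 0]) cube([4750, 150, 2550]);
translate([0, 150, 0]) cube([150, 4450, 2550]);
translate([4600, 150, 0]) cube([150, 4450, 2550]);


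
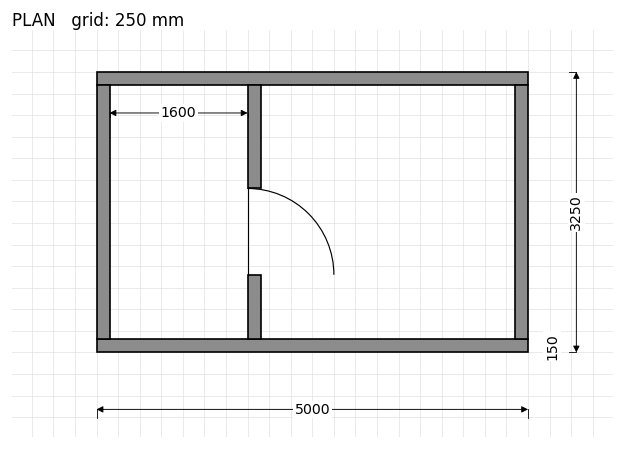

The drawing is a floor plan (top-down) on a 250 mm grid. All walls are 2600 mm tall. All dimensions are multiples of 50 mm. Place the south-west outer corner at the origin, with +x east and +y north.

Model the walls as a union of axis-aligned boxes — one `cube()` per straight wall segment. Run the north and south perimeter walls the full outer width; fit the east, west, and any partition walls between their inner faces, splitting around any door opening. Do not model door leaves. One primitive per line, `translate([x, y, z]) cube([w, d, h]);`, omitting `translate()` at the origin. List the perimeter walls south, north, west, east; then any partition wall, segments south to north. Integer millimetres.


cube([5000, 150, 2600]);
translate([0, 3100, 0]) cube([5000, 150, 2600]);
translate([0, 150, 0]) cube([150, 2950, 2600]);
translate([4850, 150, 0]) cube([150, 2950, 2600]);
translate([1750, 150, 0]) cube([150, 750, 2600]);
translate([1750, 1900, 0]) cube([150, 1200, 2600]);
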